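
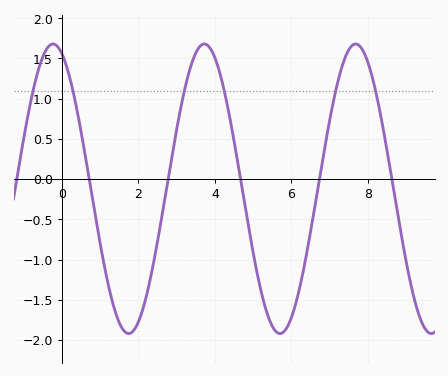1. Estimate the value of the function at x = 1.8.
-1.9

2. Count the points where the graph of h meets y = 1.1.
6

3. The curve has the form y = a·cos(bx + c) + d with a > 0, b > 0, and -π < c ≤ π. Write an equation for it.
y = 1.8cos(1.6x + 0.36) - 0.12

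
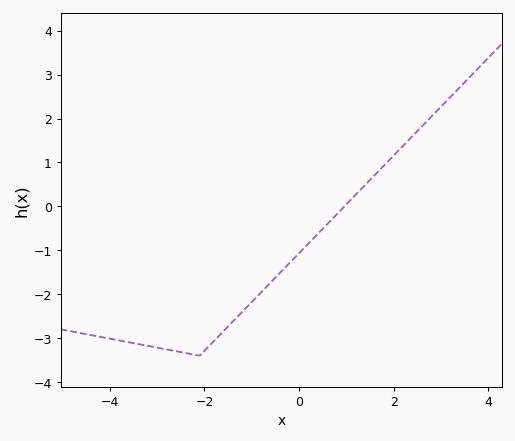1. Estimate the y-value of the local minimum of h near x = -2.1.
-3.4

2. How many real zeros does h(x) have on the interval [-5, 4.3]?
1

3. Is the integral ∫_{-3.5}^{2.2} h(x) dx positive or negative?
negative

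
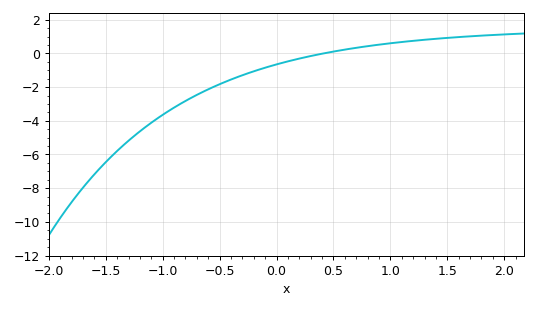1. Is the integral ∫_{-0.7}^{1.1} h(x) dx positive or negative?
negative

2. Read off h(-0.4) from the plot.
-1.55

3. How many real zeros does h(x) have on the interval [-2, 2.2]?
1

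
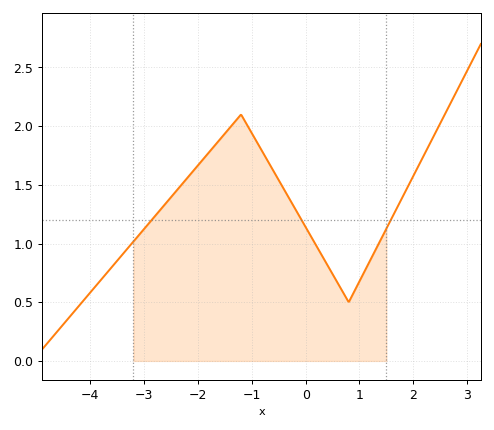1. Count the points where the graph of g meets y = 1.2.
3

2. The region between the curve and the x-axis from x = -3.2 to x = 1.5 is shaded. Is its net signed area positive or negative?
positive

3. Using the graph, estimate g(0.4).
0.8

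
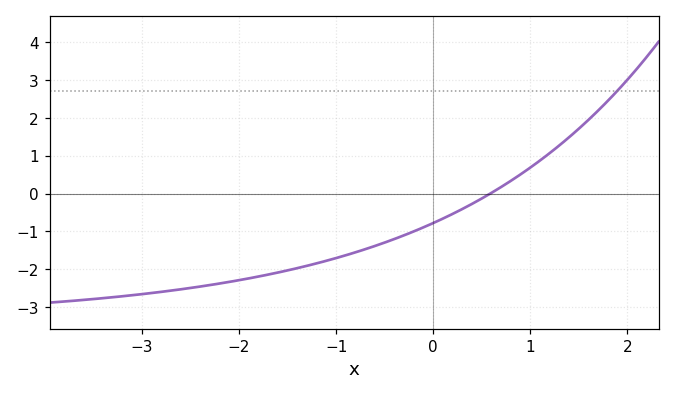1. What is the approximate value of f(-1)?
-1.71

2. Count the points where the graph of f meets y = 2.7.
1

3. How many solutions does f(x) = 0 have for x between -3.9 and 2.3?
1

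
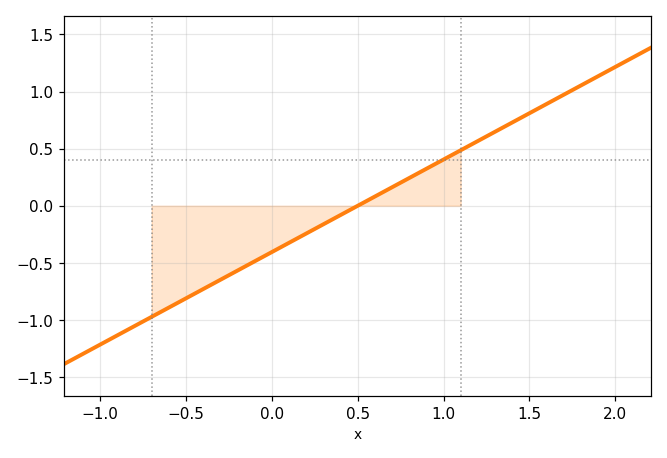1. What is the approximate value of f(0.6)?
0.081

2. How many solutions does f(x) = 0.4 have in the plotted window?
1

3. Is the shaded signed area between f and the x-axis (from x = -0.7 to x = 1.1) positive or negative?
negative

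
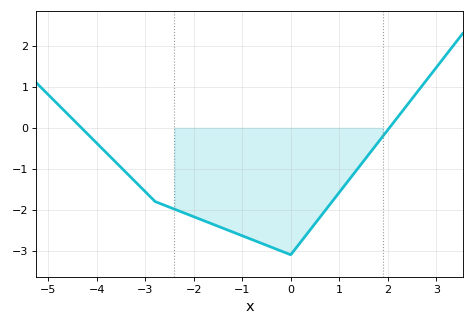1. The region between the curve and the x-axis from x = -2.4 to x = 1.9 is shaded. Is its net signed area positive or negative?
negative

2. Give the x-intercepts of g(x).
-4.32, 2.04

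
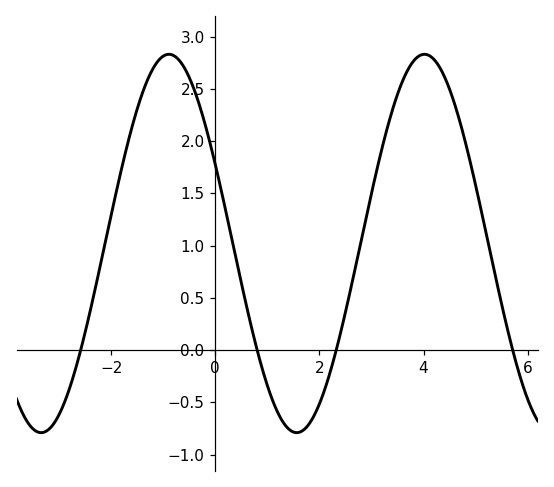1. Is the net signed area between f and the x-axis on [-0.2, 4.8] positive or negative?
positive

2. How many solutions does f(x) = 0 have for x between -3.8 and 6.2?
4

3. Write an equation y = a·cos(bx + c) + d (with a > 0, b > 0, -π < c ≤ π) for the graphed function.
y = 1.81cos(1.28x + 1.14) + 1.02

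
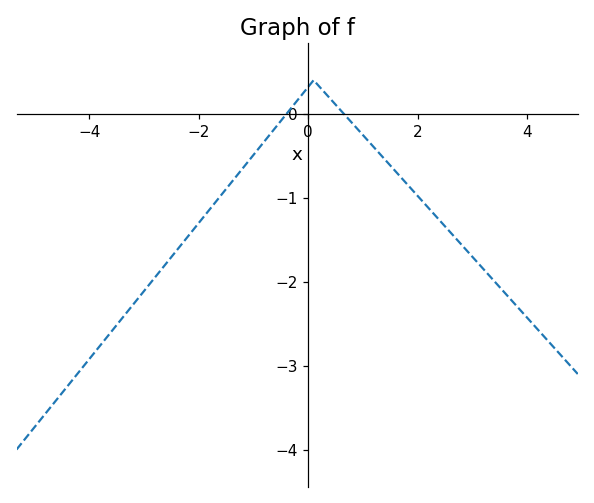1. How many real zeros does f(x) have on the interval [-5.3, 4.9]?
2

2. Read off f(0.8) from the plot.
-0.1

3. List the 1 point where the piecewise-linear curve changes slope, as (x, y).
(0.1, 0.4)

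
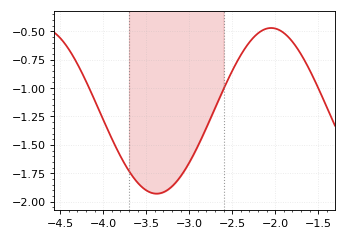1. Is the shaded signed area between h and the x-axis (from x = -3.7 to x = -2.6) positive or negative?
negative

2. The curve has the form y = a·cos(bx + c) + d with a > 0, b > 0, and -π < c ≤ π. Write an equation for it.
y = 0.73cos(2.36x - 1.45) - 1.2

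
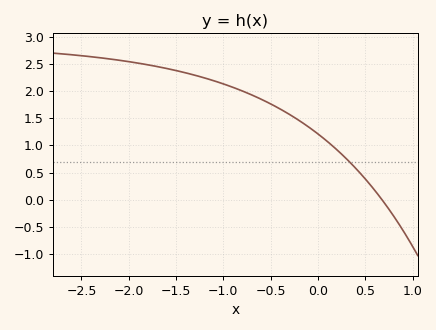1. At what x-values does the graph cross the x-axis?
0.676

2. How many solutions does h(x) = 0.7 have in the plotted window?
1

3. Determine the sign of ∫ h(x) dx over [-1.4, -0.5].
positive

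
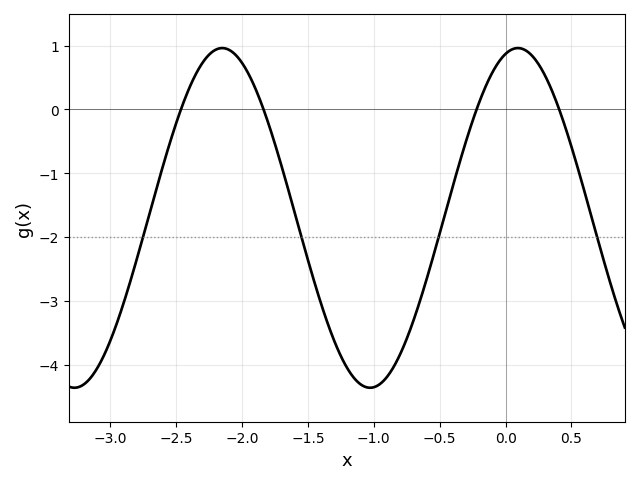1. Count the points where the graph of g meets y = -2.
4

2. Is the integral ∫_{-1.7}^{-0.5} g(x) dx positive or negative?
negative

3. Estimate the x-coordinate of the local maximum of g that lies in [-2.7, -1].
-2.2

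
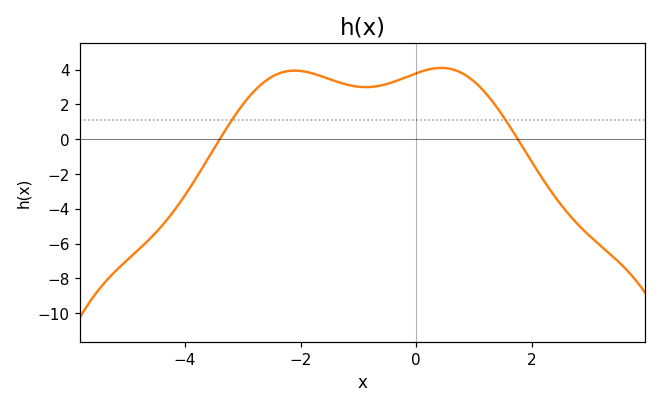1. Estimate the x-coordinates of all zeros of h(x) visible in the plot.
-3.4, 1.76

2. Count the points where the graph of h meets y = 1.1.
2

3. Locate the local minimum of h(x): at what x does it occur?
-0.868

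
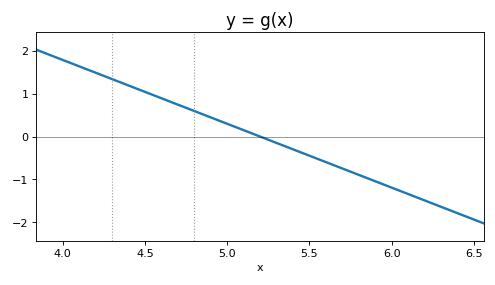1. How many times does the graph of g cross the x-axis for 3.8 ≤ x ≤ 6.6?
1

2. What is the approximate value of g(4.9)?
0.4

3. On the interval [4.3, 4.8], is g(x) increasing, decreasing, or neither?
decreasing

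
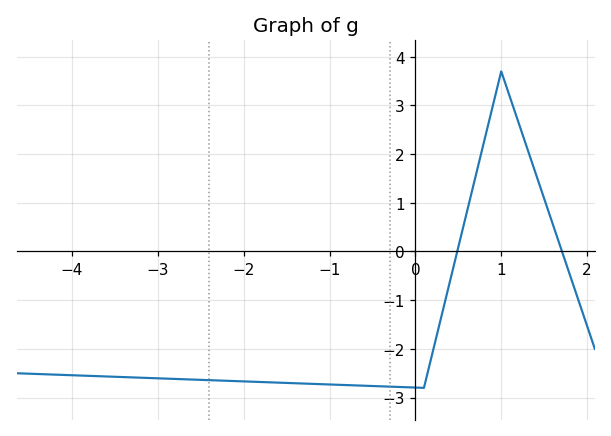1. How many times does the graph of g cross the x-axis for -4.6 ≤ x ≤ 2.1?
2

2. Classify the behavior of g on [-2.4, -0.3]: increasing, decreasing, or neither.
decreasing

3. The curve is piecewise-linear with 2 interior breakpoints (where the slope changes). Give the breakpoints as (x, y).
(0.1, -2.8); (1, 3.7)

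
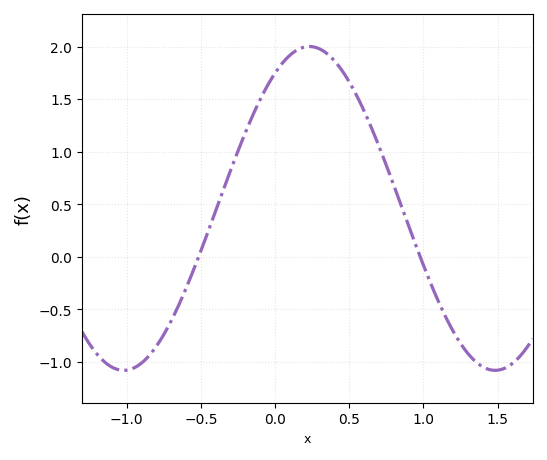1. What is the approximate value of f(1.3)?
-0.9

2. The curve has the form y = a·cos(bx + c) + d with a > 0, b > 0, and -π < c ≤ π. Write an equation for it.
y = 1.54cos(2.5x - 0.58) + 0.46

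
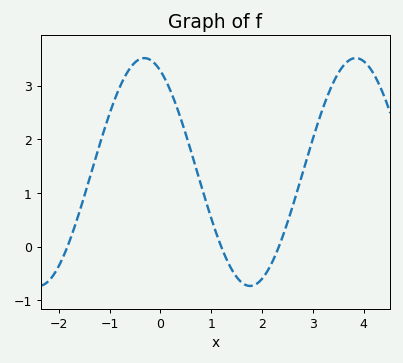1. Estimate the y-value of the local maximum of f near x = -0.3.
3.51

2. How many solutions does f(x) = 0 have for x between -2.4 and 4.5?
3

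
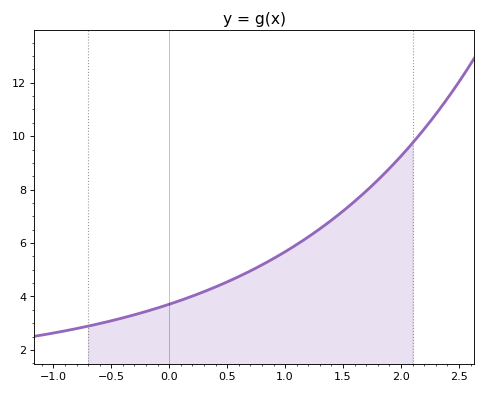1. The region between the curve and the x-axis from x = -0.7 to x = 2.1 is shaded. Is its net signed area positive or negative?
positive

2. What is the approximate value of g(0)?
3.8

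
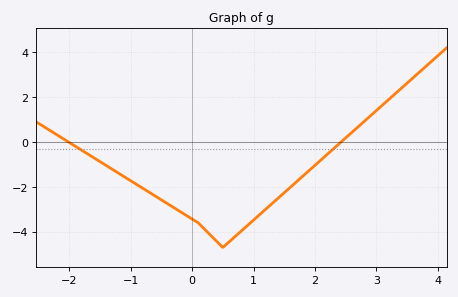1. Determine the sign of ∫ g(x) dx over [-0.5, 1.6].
negative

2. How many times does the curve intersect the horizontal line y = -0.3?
2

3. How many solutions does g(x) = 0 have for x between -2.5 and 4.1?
2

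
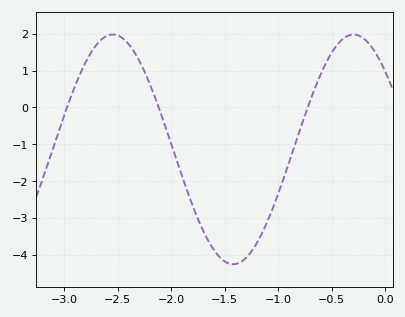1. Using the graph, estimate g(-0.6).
0.913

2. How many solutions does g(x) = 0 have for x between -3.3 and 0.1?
3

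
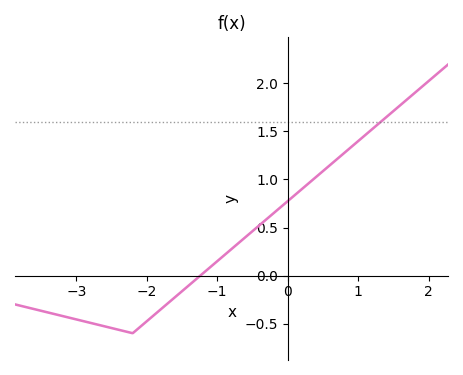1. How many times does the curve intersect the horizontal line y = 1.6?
1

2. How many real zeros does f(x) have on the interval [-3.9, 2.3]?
1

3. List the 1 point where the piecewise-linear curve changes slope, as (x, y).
(-2.2, -0.6)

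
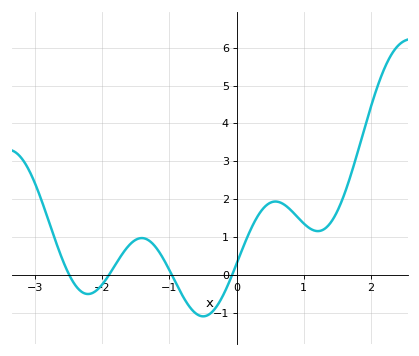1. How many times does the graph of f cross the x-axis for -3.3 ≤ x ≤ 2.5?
4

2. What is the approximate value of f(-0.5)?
-1.1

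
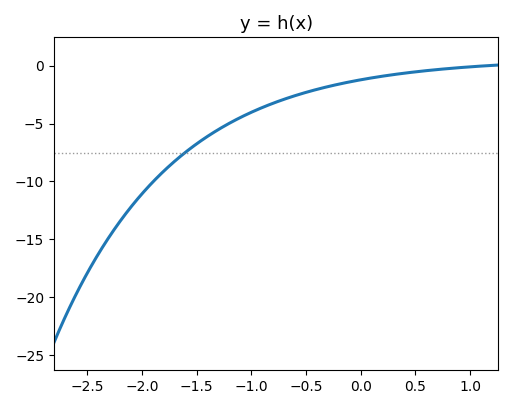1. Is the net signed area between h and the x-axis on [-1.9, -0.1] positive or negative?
negative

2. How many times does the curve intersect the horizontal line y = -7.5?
1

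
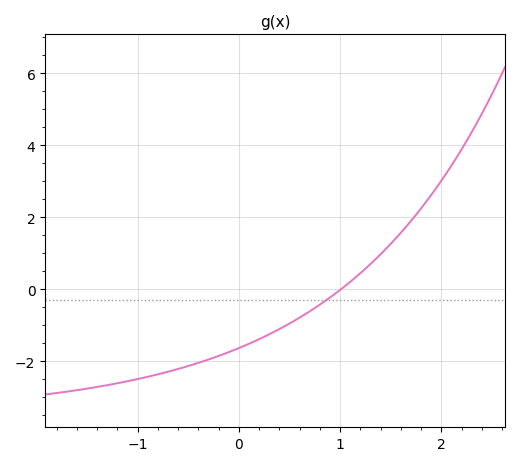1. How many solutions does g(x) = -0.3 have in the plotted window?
1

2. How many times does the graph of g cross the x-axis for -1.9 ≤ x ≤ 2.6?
1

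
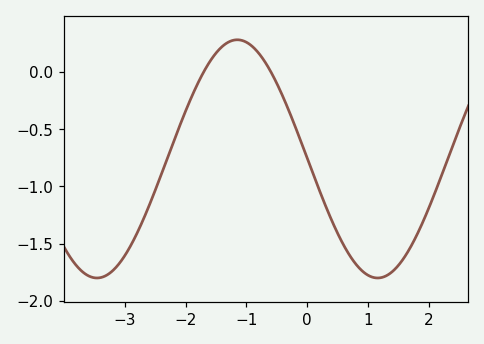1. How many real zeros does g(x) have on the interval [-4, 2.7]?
2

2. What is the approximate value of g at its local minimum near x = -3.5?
-1.8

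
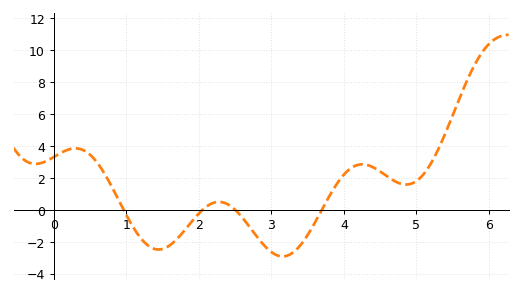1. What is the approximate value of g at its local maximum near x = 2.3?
0.4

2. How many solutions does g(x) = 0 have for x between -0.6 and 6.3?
4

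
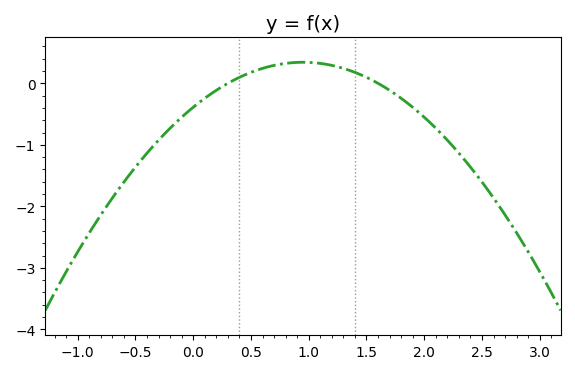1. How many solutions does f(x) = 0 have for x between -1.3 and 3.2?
2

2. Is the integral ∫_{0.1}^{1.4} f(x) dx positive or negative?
positive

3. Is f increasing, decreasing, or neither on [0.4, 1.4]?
neither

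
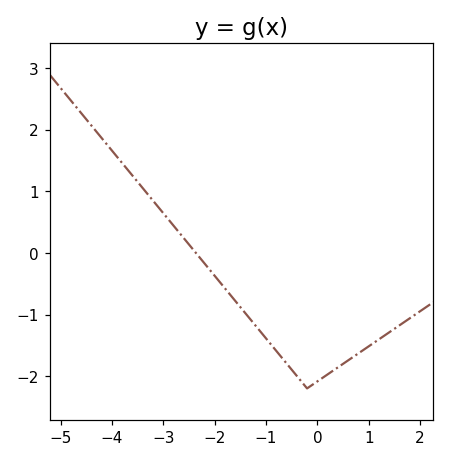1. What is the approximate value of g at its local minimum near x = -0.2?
-2.2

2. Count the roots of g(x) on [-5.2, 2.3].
1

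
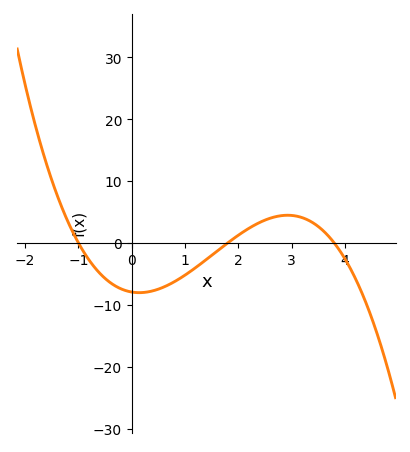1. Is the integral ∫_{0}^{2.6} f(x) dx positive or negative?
negative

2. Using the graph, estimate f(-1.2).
3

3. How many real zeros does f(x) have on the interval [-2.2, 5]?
3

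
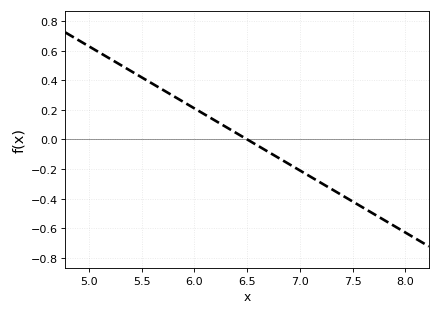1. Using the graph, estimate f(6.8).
-0.126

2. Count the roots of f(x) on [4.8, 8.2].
1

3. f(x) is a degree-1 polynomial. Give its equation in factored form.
y = -0.42(x - 6.5)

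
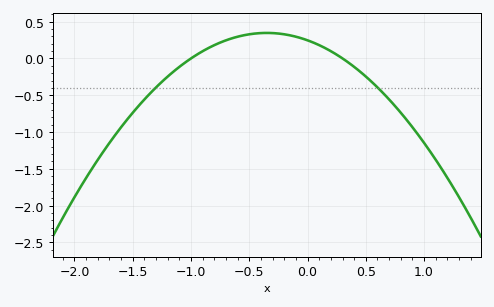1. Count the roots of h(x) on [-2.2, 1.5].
2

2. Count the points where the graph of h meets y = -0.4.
2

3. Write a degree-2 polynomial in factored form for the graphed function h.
y = -0.82(x + 1)(x - 0.3)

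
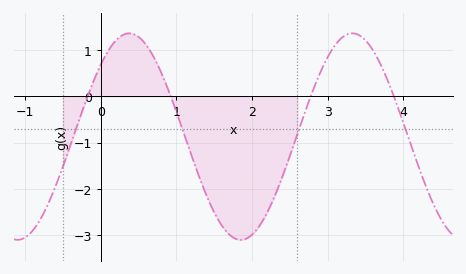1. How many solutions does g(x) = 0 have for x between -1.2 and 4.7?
4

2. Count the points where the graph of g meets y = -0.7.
4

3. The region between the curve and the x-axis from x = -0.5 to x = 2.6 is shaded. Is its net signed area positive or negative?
negative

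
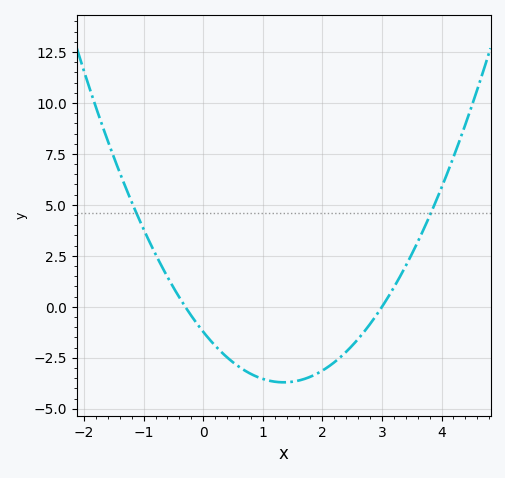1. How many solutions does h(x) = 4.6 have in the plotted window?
2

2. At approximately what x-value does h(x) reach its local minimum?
1.4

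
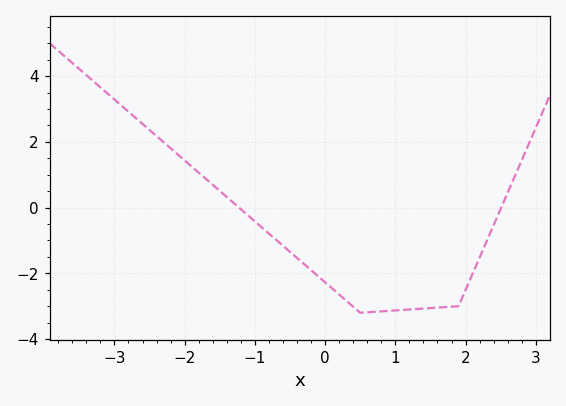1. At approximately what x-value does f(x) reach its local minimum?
0.502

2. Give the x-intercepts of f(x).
-1.23, 2.51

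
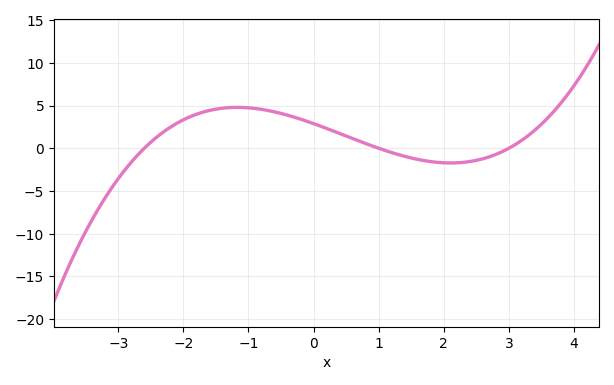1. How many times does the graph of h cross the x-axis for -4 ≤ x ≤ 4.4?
3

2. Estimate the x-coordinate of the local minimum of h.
2.11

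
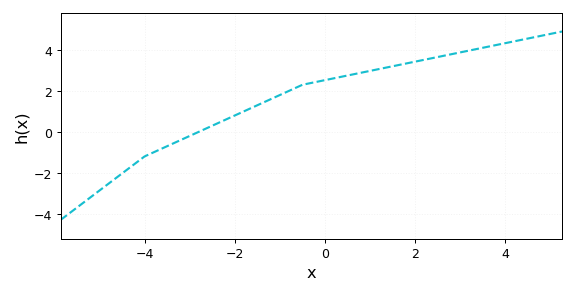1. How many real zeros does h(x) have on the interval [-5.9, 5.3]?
1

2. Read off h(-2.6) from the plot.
0.2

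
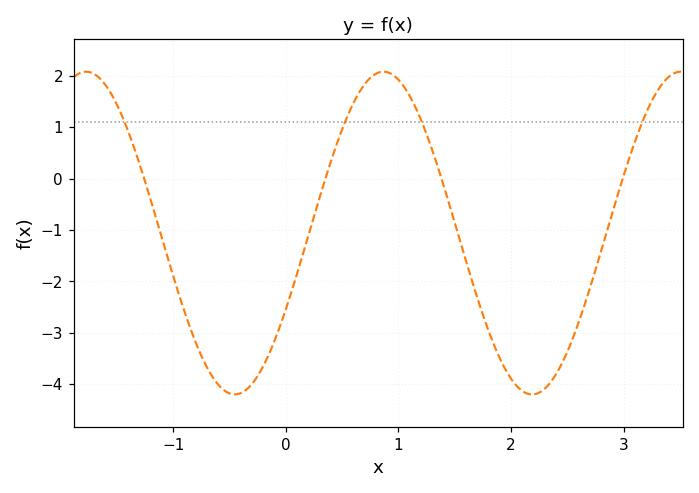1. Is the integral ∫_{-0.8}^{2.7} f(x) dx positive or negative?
negative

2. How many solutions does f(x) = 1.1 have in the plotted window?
4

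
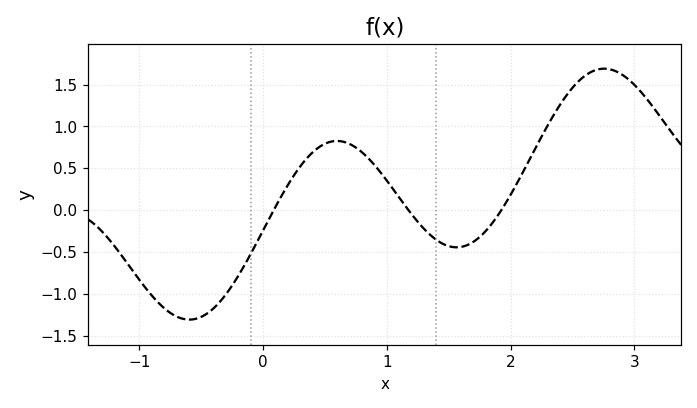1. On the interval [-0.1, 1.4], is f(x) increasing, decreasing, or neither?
neither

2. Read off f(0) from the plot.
-0.25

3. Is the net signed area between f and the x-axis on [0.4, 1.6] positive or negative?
positive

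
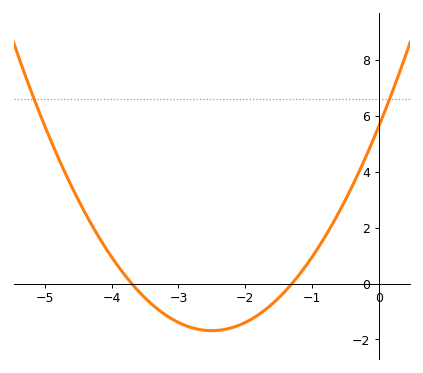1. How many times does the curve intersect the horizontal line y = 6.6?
2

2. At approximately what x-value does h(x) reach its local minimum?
-2.5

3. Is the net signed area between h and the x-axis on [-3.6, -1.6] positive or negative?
negative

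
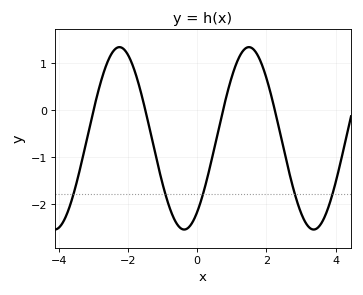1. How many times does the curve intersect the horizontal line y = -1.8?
5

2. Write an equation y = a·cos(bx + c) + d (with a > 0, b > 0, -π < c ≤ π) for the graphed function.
y = 1.95cos(1.7x - 2.5) - 0.6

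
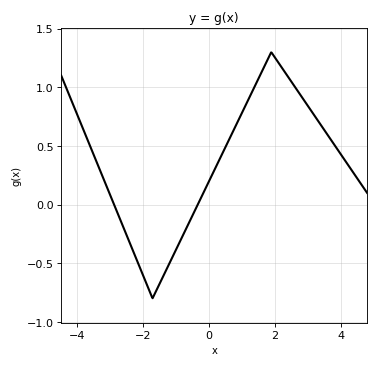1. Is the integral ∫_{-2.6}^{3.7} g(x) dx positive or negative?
positive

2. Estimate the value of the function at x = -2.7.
-0.1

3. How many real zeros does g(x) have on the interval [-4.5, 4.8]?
2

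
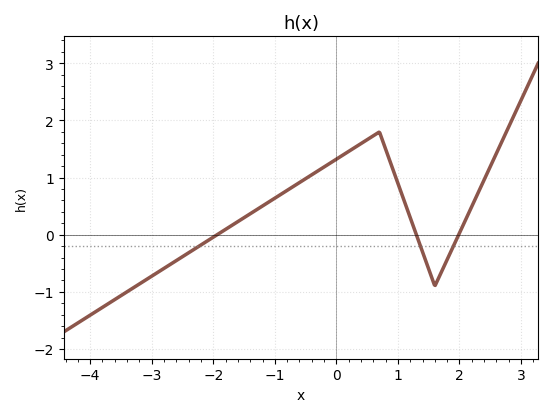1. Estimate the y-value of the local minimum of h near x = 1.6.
-0.9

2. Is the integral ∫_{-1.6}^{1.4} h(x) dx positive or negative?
positive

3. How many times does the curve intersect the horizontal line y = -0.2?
3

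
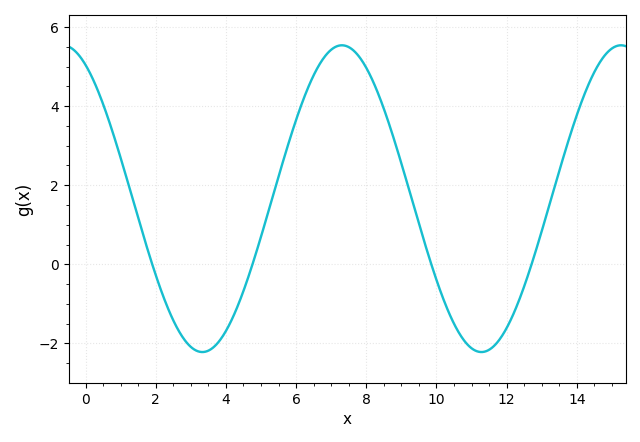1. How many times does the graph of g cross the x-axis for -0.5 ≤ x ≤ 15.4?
4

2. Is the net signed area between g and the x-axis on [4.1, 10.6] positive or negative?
positive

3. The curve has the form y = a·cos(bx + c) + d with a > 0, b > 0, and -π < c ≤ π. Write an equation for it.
y = 3.88cos(0.79x + 0.512) + 1.66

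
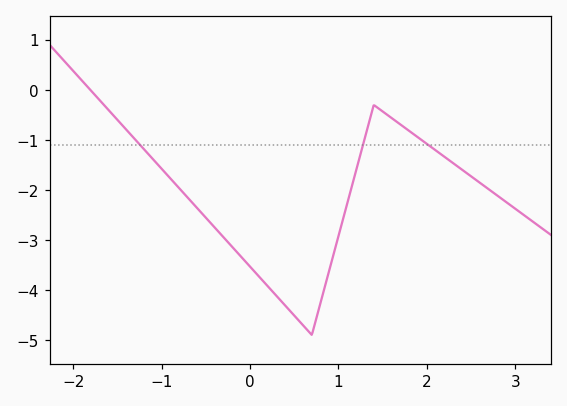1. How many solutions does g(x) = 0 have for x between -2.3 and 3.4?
1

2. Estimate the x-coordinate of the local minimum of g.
0.701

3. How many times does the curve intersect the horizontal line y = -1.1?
3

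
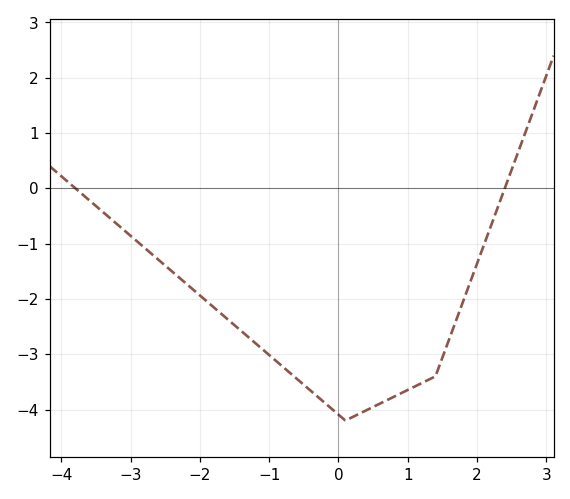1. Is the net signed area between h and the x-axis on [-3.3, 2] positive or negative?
negative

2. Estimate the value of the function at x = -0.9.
-3.12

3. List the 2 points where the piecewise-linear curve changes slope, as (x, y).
(0.1, -4.2); (1.4, -3.4)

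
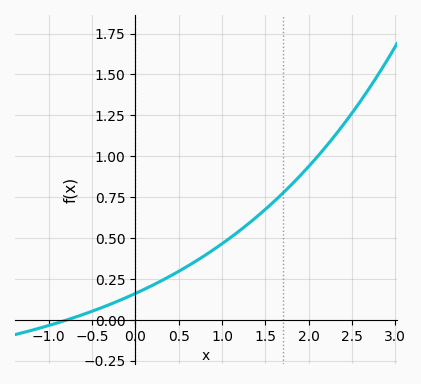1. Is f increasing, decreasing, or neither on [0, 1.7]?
increasing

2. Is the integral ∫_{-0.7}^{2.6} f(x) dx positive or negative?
positive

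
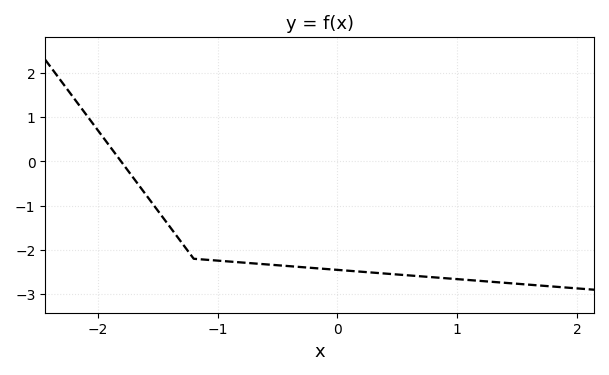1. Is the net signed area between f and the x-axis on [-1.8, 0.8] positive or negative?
negative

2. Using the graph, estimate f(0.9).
-2.64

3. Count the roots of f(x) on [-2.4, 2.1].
1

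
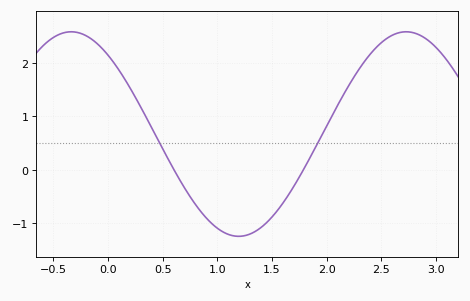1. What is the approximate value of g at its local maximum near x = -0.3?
2.6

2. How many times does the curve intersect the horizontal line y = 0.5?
2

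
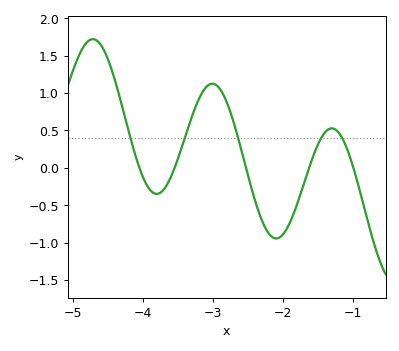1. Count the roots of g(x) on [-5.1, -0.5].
5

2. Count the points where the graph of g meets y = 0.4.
5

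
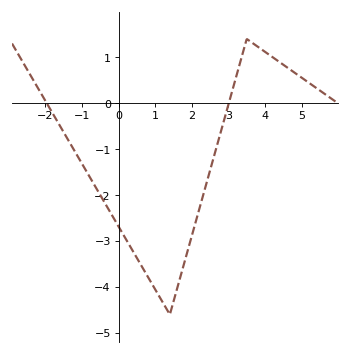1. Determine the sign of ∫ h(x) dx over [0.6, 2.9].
negative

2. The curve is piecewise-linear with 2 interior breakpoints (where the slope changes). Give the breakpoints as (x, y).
(1.4, -4.6); (3.5, 1.4)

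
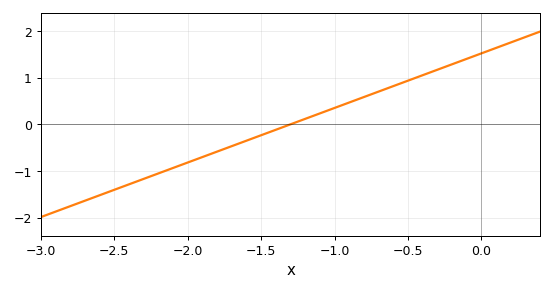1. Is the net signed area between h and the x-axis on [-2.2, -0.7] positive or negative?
negative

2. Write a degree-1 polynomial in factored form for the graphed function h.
y = 1.17(x + 1.3)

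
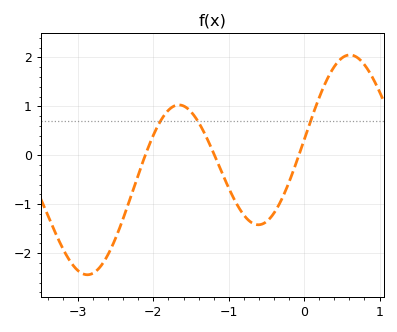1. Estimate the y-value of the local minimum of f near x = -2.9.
-2.44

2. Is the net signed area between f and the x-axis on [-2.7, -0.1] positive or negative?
negative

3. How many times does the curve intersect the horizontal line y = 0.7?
3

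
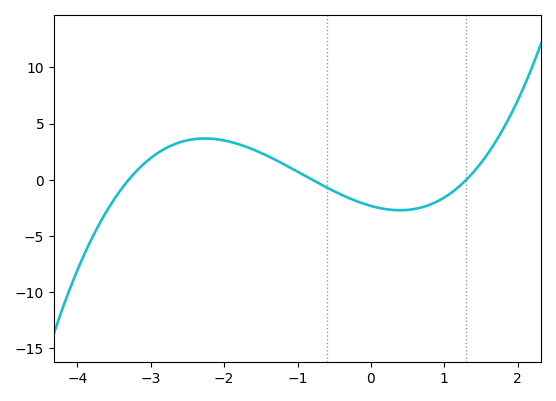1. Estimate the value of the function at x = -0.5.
-1.03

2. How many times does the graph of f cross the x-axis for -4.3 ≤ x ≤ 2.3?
3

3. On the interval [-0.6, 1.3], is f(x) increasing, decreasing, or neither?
neither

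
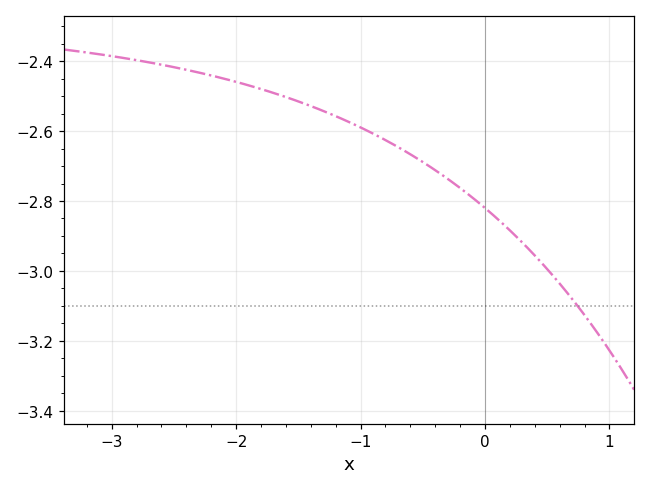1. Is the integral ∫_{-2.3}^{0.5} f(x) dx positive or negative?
negative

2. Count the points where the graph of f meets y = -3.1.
1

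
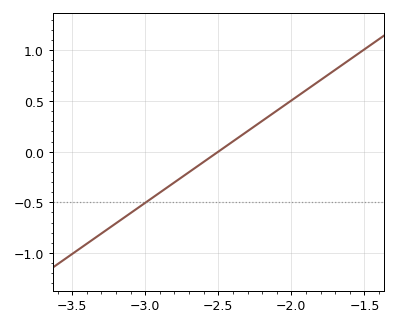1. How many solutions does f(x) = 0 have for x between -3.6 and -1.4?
1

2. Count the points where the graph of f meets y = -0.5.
1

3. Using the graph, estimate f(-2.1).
0.4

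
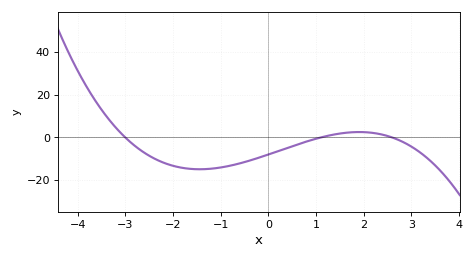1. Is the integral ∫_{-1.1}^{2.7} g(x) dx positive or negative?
negative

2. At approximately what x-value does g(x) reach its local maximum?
1.91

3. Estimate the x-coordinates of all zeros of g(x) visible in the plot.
-3, 1.1, 2.6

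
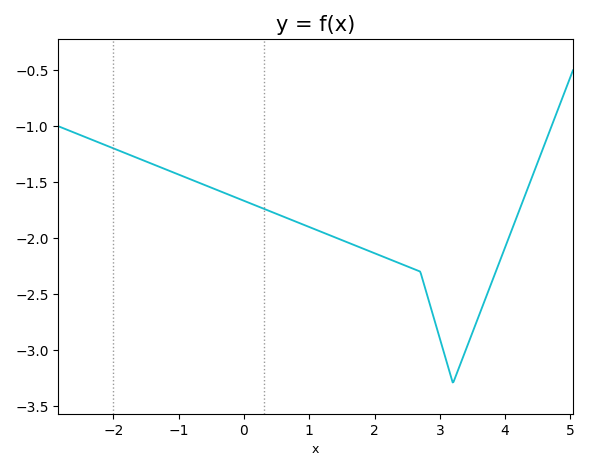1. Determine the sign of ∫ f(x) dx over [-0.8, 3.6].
negative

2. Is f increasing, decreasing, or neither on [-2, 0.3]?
decreasing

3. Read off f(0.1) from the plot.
-1.69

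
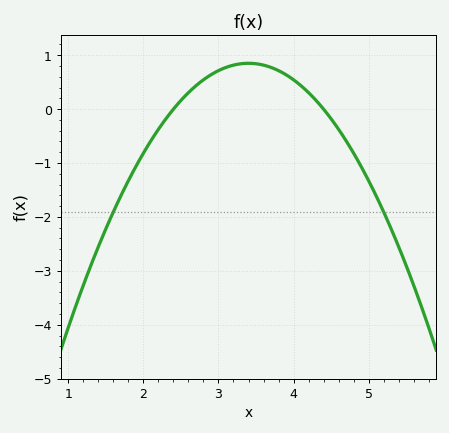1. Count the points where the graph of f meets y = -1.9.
2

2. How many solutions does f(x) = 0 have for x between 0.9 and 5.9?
2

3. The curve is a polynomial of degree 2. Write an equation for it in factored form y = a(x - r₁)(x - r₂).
y = -0.85(x - 2.4)(x - 4.4)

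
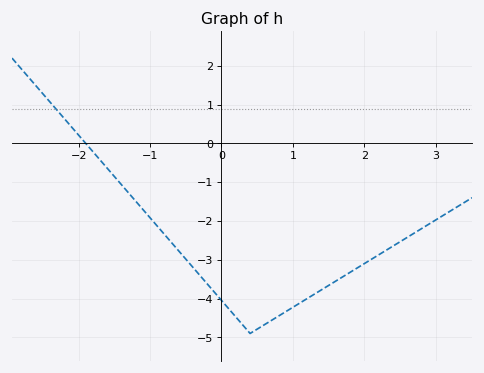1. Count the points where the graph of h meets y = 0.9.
1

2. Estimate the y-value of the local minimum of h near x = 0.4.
-4.9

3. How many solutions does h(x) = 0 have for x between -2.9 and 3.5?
1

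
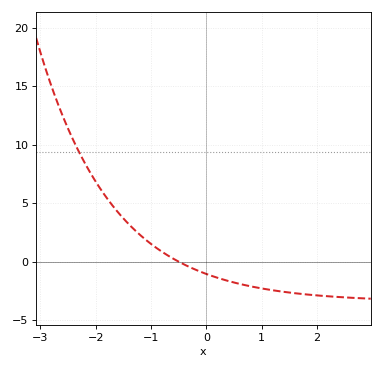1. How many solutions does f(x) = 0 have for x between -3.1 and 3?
1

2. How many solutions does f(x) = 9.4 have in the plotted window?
1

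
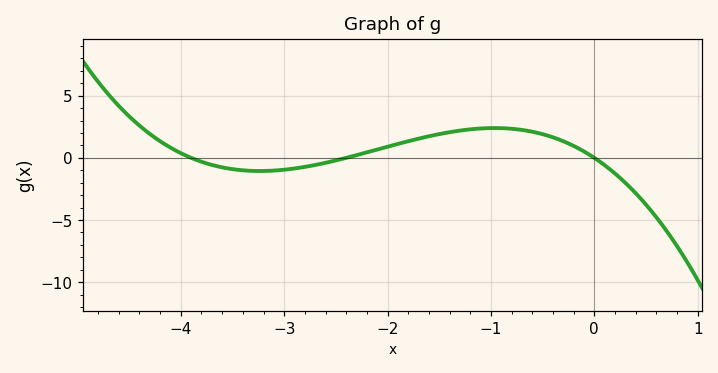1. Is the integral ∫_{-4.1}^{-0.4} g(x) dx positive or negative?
positive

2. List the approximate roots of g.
-3.9, -2.4, 0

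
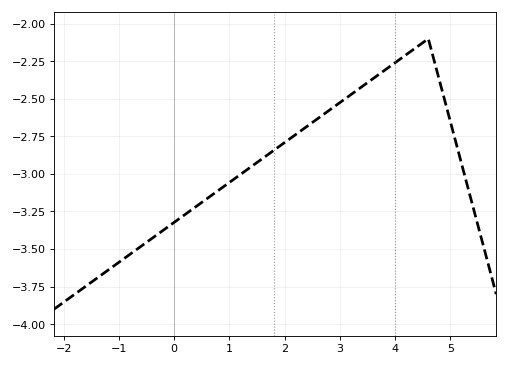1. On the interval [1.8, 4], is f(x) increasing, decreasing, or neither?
increasing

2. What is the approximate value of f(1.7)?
-2.85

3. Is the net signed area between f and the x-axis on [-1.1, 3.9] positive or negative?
negative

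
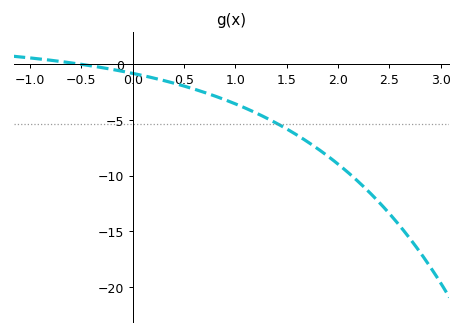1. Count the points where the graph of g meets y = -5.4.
1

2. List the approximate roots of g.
-0.5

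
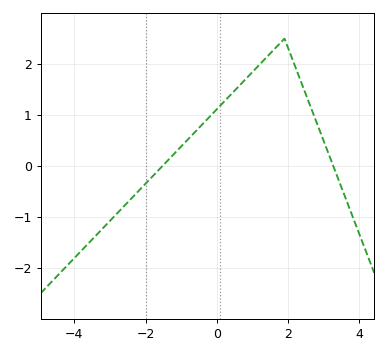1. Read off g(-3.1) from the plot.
-1.2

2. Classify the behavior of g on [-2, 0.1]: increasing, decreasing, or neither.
increasing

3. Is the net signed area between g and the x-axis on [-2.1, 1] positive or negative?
positive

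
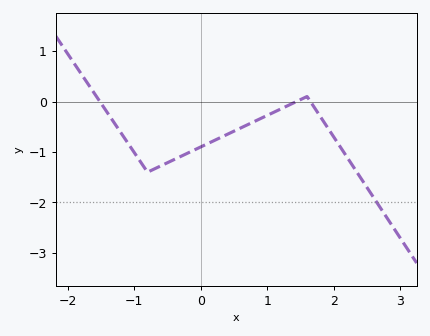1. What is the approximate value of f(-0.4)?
-1.1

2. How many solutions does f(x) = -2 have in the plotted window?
1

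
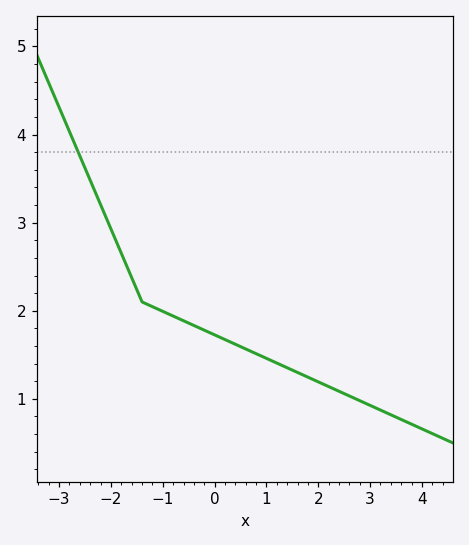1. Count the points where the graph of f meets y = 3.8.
1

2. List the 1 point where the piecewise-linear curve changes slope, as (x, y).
(-1.4, 2.1)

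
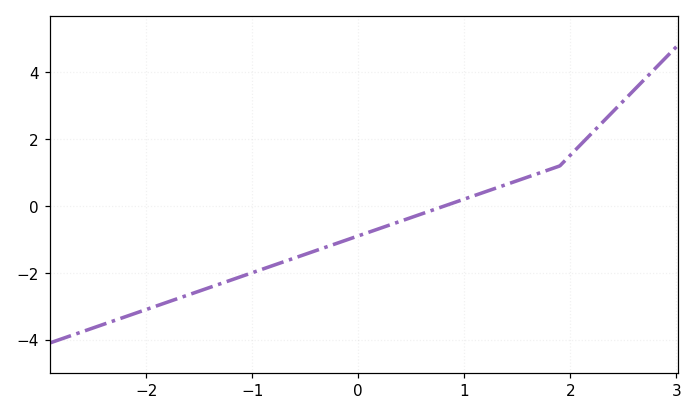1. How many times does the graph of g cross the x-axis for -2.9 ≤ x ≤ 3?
1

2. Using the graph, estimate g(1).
0.209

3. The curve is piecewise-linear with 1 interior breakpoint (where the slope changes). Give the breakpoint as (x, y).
(1.9, 1.2)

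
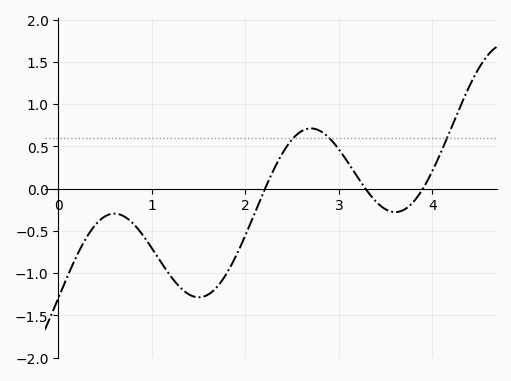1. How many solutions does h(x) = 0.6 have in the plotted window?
3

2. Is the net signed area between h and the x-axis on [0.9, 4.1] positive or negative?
negative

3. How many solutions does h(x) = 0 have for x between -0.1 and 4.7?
3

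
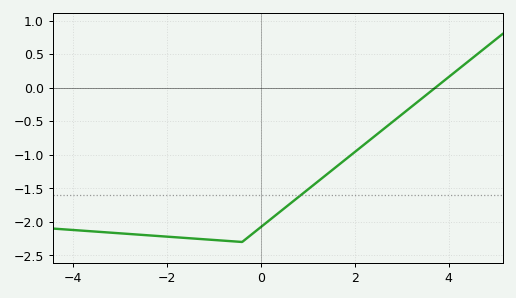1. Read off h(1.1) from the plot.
-1.46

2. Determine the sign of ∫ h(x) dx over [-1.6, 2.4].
negative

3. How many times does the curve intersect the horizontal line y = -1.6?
1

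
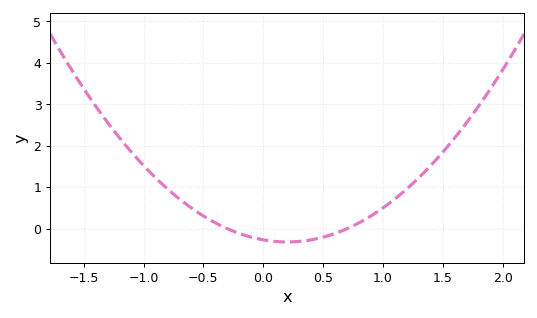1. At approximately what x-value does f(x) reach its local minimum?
0.2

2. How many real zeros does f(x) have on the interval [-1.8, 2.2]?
2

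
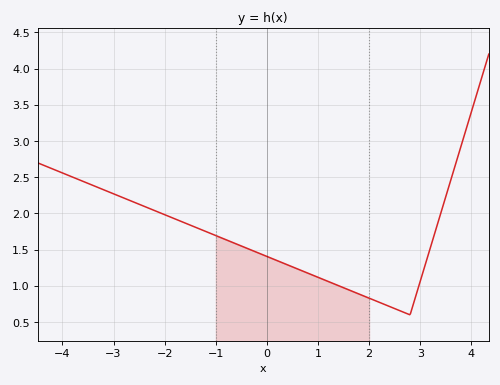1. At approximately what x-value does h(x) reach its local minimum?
2.8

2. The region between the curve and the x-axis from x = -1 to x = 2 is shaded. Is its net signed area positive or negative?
positive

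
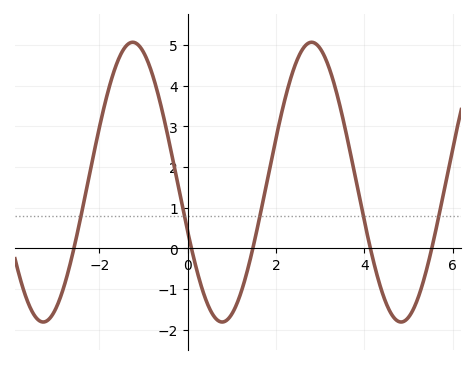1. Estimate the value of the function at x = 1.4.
-0.3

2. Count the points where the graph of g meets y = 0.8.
5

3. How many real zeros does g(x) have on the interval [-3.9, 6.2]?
5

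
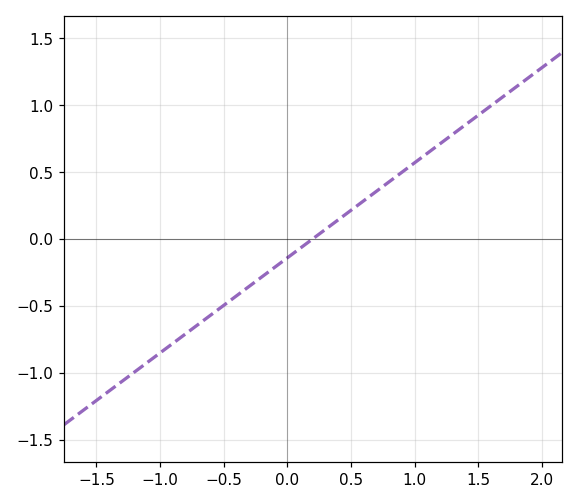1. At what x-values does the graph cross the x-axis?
0.2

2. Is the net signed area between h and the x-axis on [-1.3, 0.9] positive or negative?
negative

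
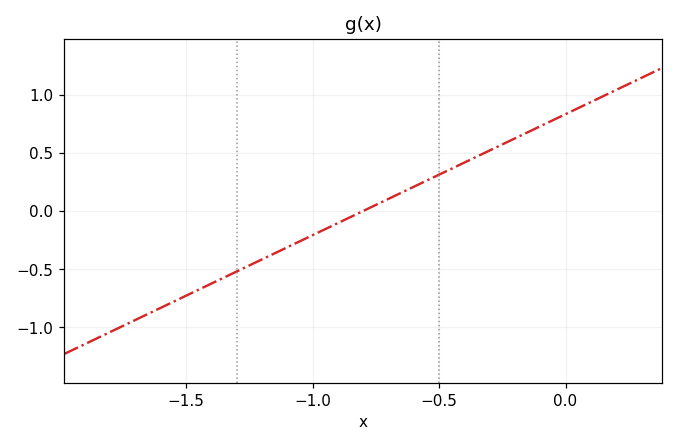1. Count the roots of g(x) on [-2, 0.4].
1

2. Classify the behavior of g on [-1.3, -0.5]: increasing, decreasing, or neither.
increasing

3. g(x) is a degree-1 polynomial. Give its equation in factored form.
y = 1.04(x + 0.8)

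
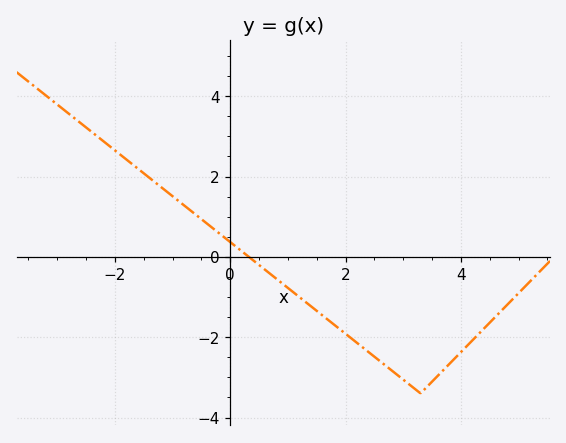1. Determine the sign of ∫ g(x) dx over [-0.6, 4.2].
negative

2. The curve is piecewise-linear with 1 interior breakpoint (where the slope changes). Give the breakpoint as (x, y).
(3.3, -3.4)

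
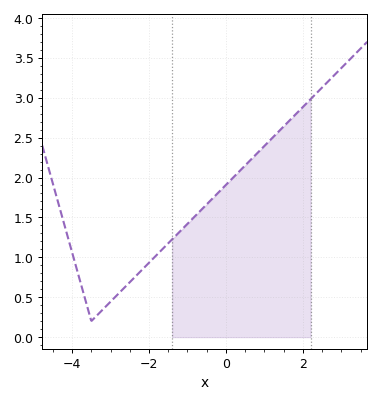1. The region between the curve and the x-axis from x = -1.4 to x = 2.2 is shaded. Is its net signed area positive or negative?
positive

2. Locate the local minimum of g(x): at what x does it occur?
-3.5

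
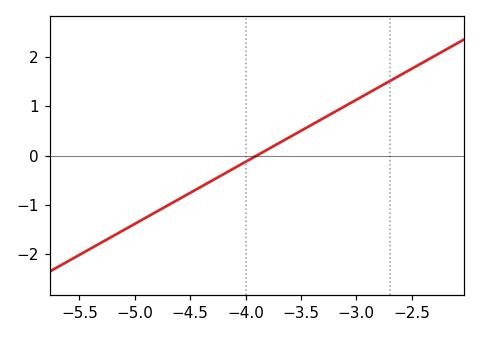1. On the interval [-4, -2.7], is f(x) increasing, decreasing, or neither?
increasing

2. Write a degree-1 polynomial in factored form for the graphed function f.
y = 1.26(x + 3.9)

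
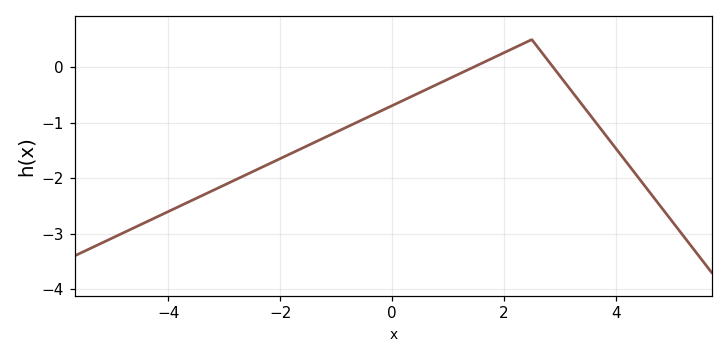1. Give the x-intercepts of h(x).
1.45, 2.88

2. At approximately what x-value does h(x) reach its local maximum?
2.5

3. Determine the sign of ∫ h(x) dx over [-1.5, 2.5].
negative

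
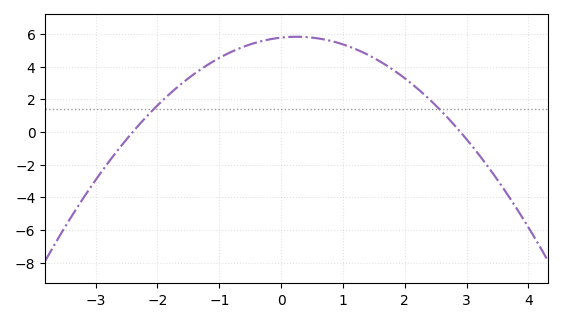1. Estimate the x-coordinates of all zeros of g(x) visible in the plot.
-2.4, 2.9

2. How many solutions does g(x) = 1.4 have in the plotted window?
2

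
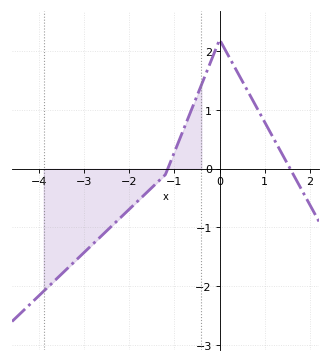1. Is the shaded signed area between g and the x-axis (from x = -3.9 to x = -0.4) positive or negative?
negative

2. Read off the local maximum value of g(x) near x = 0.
2.2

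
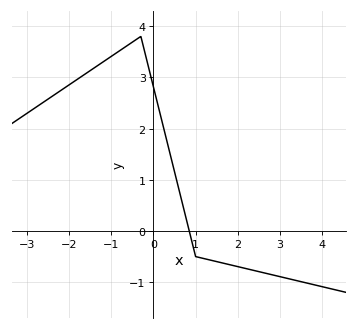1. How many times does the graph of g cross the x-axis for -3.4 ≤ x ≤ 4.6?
1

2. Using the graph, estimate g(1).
-0.5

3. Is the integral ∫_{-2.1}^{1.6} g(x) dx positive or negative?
positive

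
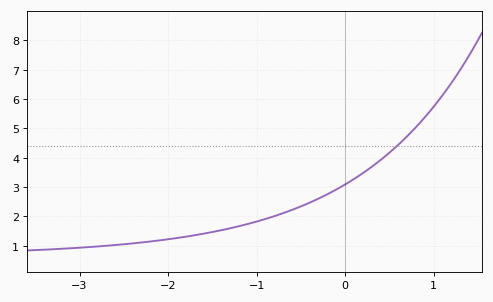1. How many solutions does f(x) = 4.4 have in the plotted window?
1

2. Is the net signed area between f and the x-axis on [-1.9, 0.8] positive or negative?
positive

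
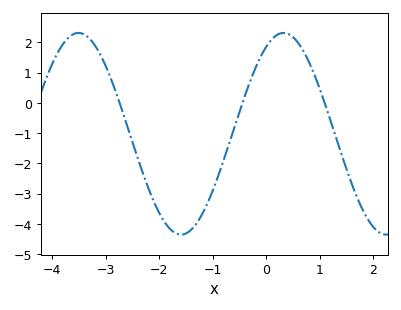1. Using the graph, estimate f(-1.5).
-4.3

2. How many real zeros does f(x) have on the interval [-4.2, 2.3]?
3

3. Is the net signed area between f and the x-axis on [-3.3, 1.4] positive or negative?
negative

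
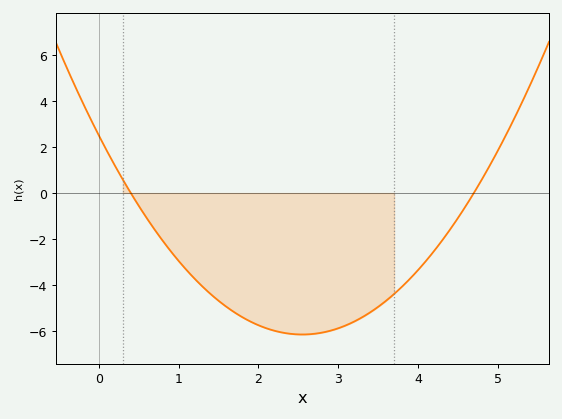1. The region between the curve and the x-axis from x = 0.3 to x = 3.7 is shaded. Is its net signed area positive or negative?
negative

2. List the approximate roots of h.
0.4, 4.7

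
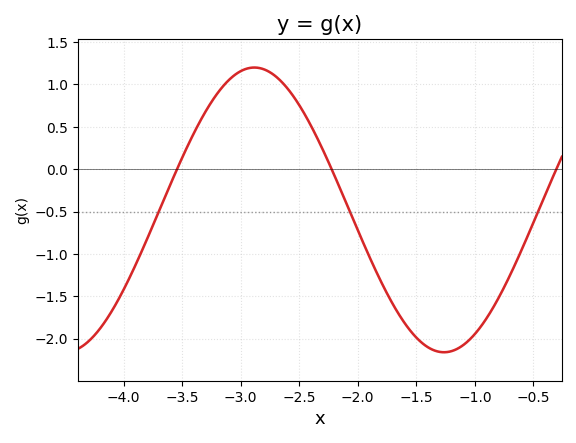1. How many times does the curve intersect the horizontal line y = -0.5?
3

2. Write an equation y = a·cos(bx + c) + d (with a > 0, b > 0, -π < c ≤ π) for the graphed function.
y = 1.68cos(1.9x - 0.69) - 0.48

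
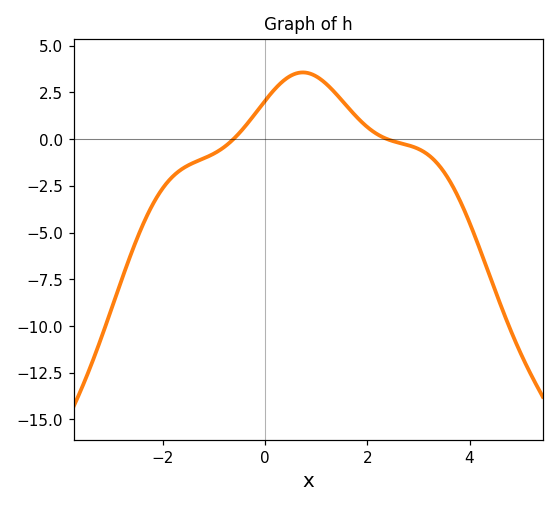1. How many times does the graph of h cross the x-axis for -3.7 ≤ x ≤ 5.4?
2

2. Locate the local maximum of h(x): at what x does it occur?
0.8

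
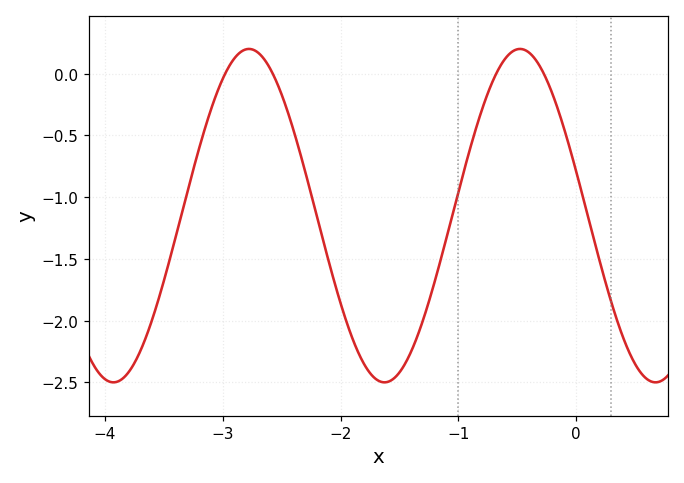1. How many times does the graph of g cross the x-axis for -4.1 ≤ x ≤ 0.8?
4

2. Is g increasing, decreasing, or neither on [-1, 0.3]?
neither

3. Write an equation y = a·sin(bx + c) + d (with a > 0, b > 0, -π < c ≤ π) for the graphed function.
y = 1.35sin(2.73x + 2.87) - 1.15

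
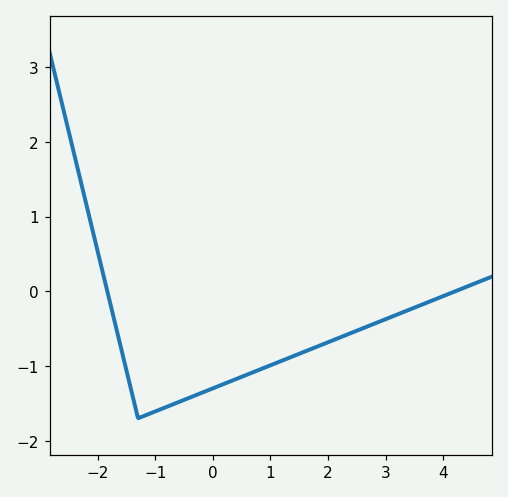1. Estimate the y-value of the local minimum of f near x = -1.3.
-1.7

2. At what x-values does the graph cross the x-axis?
-1.83, 4.21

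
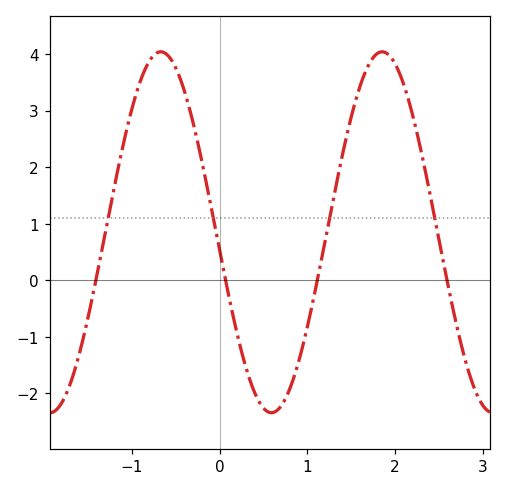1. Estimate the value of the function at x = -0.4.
3.34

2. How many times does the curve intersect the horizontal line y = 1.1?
4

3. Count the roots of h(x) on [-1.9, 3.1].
4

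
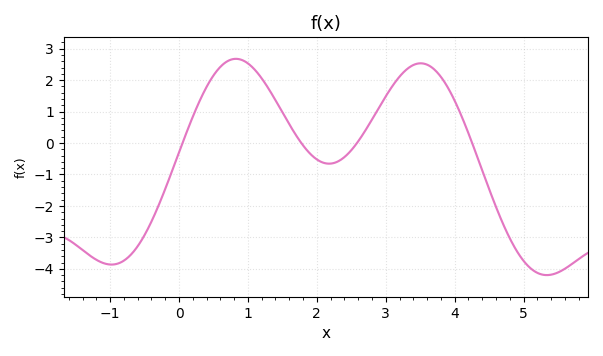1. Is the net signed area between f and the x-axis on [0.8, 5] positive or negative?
positive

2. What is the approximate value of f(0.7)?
2.6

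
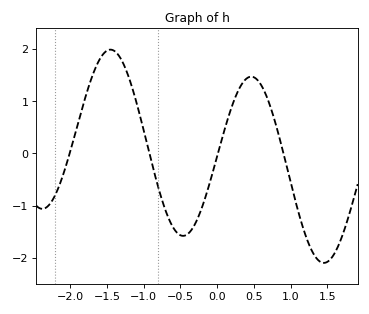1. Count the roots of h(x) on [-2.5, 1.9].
4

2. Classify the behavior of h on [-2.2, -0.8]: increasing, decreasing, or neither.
neither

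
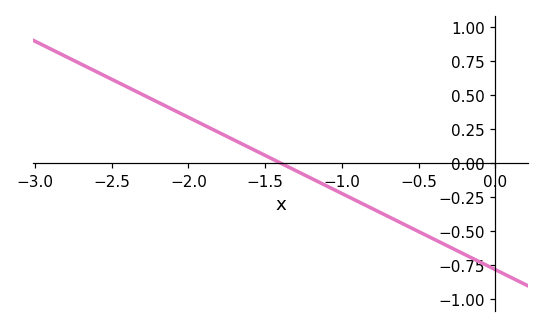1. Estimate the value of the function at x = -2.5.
0.616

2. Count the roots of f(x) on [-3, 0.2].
1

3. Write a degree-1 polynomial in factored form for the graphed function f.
y = -0.56(x + 1.4)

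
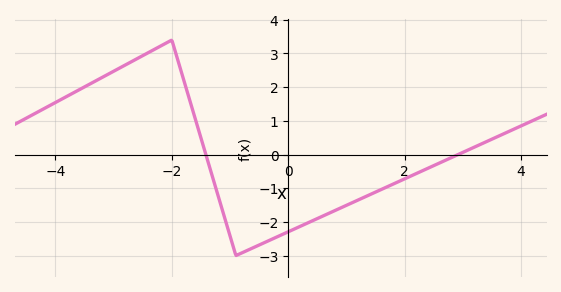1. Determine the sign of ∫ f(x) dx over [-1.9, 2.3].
negative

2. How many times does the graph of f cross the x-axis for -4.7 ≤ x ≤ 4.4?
2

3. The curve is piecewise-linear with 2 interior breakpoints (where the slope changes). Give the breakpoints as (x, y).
(-2, 3.4); (-0.9, -3)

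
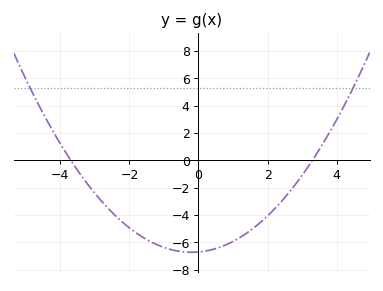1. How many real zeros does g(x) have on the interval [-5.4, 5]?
2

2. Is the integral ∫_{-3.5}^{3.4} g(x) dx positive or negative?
negative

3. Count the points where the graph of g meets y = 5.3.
2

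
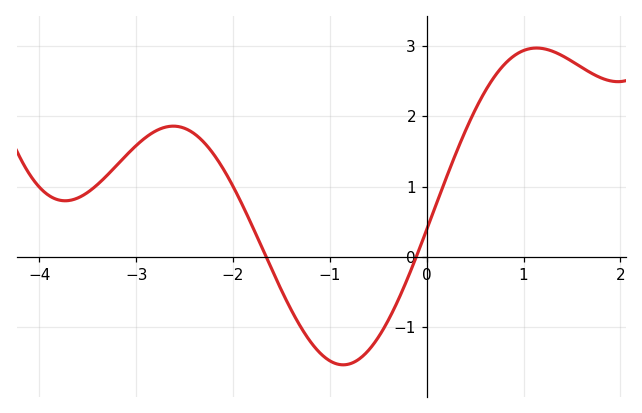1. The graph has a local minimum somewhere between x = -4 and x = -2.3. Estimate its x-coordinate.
-3.73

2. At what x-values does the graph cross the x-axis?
-1.66, -0.108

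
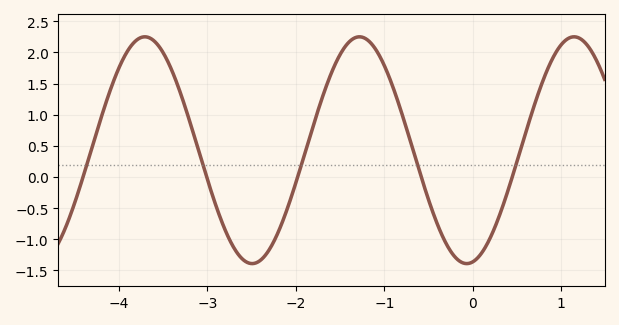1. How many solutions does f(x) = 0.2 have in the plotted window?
5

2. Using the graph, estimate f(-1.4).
2.17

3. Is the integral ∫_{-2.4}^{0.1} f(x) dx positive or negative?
positive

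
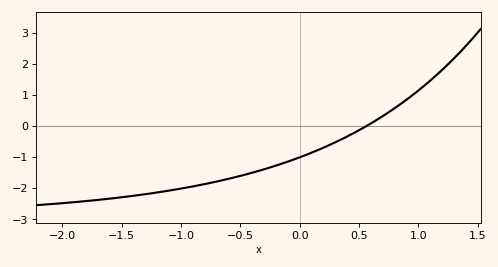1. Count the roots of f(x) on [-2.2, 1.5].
1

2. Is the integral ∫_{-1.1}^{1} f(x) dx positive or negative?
negative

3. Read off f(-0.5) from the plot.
-1.6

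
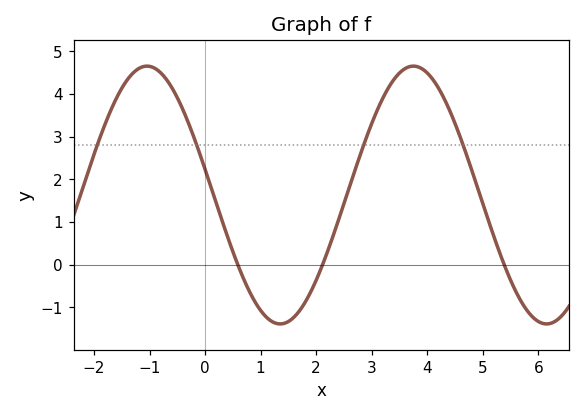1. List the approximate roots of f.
0.6, 2.2, 5.4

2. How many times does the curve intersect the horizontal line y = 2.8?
4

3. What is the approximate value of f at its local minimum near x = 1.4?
-1.4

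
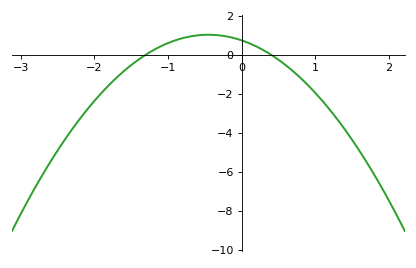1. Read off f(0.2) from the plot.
0.4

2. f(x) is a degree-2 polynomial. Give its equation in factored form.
y = -1.41(x + 1.3)(x - 0.4)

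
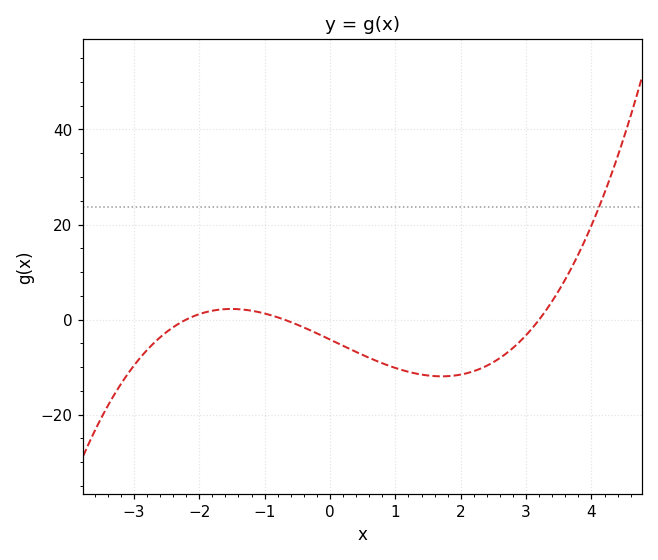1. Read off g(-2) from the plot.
1.15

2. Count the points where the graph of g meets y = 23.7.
1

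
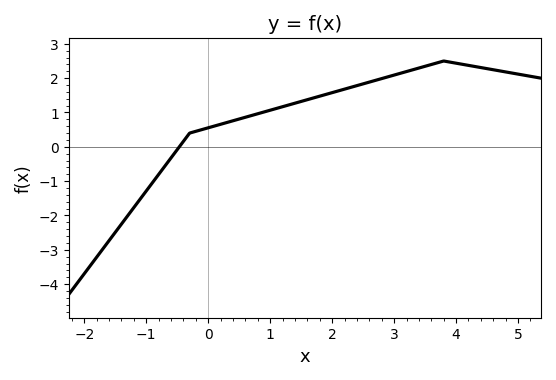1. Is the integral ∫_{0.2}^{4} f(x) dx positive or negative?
positive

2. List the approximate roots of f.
-0.4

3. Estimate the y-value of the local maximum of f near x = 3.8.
2.5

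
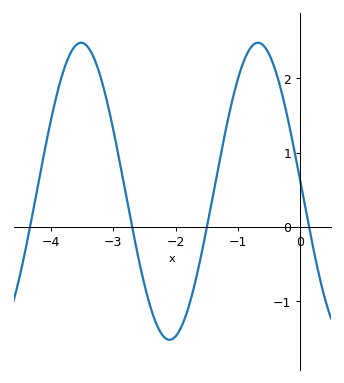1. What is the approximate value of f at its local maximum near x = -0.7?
2.48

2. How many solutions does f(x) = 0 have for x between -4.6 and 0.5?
4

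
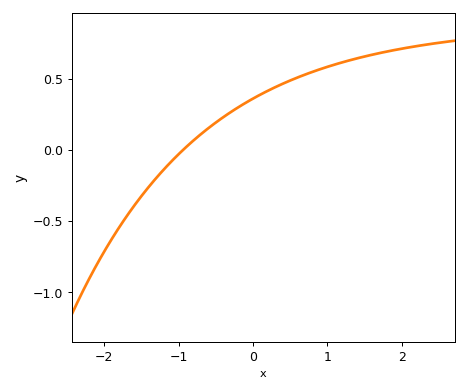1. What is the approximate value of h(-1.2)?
-0.138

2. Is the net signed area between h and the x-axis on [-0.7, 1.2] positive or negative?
positive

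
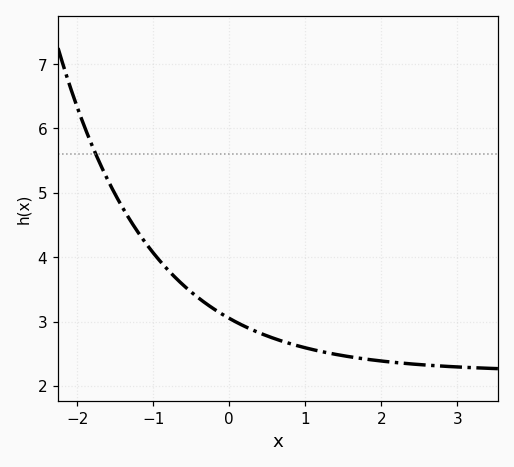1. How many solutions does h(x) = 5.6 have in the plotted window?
1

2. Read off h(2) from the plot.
2.39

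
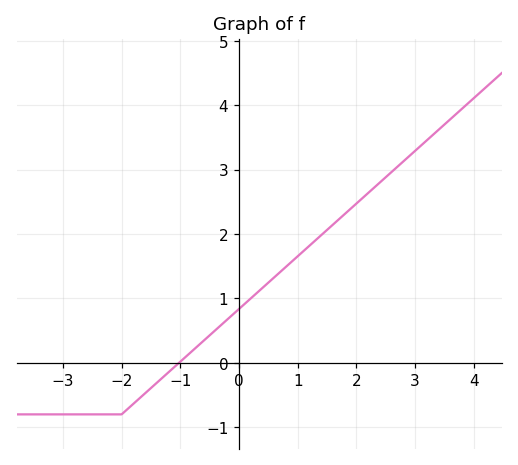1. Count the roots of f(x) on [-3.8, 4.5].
1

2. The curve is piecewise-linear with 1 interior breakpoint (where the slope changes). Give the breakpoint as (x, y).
(-2, -0.8)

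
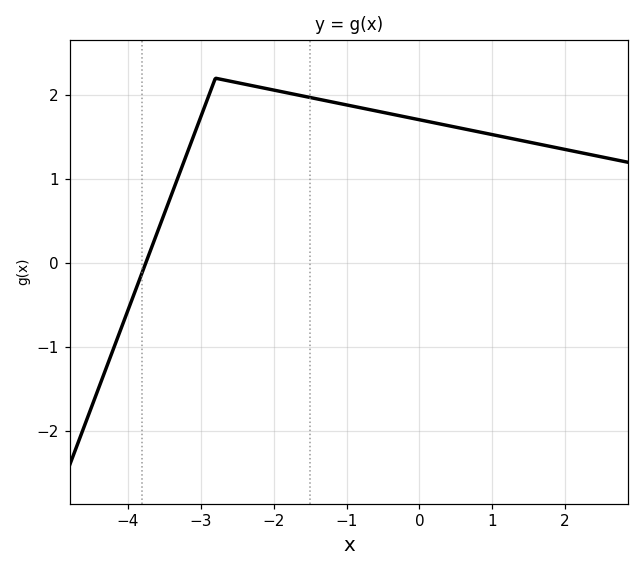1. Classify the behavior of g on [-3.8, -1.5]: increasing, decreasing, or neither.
neither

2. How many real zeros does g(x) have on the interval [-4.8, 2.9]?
1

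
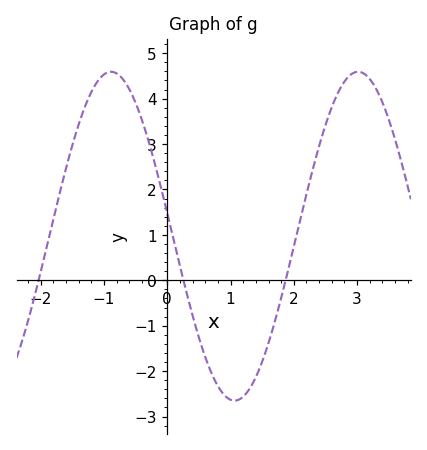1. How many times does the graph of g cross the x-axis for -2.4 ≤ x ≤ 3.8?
3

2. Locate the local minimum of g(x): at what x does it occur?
1.06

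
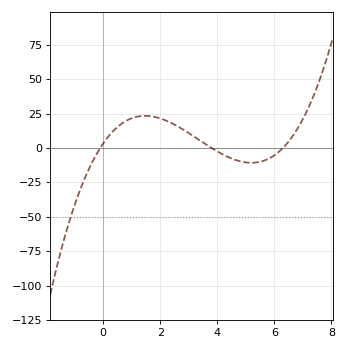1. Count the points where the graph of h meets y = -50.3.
1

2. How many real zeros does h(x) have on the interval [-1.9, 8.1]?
3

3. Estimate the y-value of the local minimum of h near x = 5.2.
-10.8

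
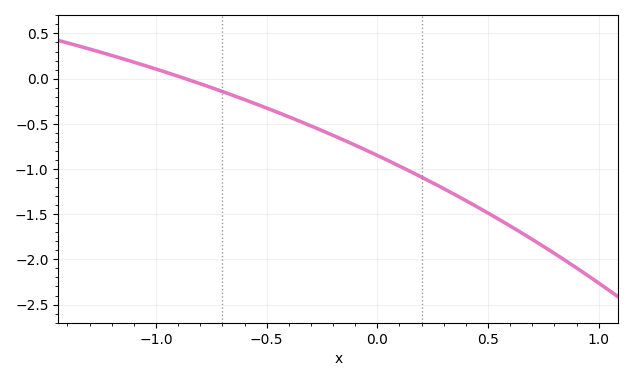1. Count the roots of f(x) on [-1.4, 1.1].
1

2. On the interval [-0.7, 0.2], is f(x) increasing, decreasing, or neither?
decreasing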